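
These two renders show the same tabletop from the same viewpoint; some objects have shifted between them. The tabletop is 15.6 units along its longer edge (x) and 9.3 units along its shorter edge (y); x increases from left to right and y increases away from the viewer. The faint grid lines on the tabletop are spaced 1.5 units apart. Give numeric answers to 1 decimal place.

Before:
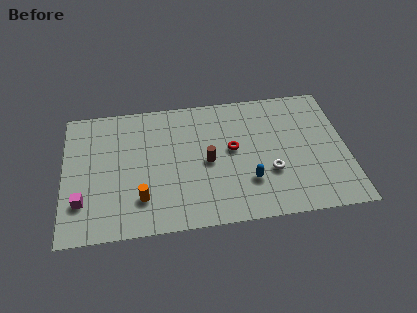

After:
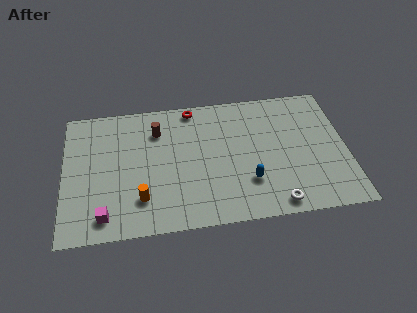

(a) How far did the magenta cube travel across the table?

1.6

The magenta cube was near (1.0, 2.5) before and (2.2, 1.4) after, so it travelled √(1.2² + 1.1²) ≈ 1.6 units.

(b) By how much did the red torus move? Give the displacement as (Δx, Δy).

(-2.1, 3.3)

The red torus started near (9.3, 5.1) and ended near (7.2, 8.4).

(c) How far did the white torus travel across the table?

2.2

From (11.3, 3.2) to (11.5, 1.0), the white torus covered √(0.2² + 2.2²) ≈ 2.2 units.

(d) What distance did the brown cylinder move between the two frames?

3.7

The brown cylinder moved from about (7.9, 4.4) to (5.2, 7.0), a distance of √(2.7² + 2.6²) ≈ 3.7.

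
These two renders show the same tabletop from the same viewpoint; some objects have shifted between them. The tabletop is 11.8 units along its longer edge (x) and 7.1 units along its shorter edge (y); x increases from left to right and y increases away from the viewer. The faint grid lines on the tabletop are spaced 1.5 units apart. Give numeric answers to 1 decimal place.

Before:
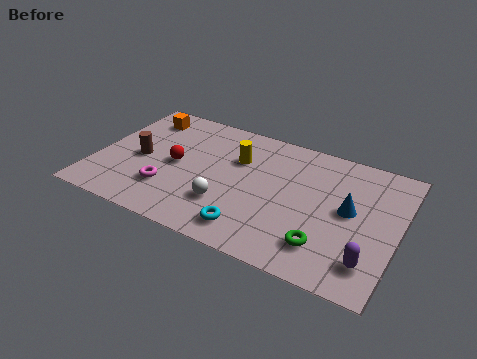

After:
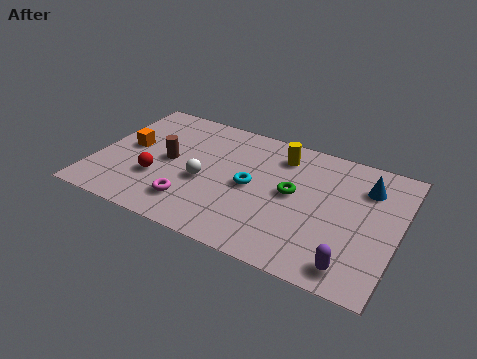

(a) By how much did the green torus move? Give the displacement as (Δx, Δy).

(-1.5, 2.2)

The green torus was at about (9.2, 1.6) and moved to about (7.7, 3.8).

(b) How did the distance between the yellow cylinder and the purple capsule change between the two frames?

-0.7

Before: roughly 6.4 units apart; after: 5.7. That's 0.7 units closer together.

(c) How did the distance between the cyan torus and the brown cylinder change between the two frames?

-1.8

The distance was about 5.1 in the first image and 3.3 in the second, so they moved 1.8 units closer together.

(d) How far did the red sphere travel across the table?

1.3

The red sphere was near (3.1, 3.5) before and (2.5, 2.4) after, so it travelled √(0.6² + 1.1²) ≈ 1.3 units.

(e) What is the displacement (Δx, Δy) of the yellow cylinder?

(1.6, 0.9)

The yellow cylinder was at about (5.4, 4.8) and moved to about (7.0, 5.7).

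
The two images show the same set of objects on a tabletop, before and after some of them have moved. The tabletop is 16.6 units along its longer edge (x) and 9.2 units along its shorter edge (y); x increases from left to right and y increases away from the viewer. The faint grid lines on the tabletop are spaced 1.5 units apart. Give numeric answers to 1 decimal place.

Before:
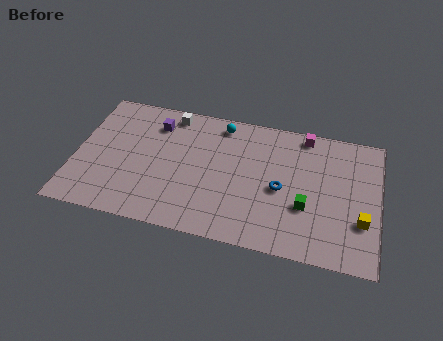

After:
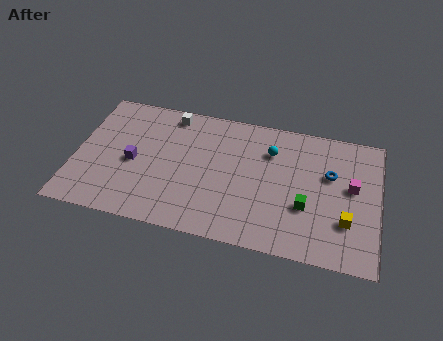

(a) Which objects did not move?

the green cube and the white cube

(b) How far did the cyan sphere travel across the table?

3.1

The cyan sphere moved from about (7.8, 8.0) to (10.6, 6.7), a distance of √(2.8² + 1.3²) ≈ 3.1.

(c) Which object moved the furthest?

the magenta cube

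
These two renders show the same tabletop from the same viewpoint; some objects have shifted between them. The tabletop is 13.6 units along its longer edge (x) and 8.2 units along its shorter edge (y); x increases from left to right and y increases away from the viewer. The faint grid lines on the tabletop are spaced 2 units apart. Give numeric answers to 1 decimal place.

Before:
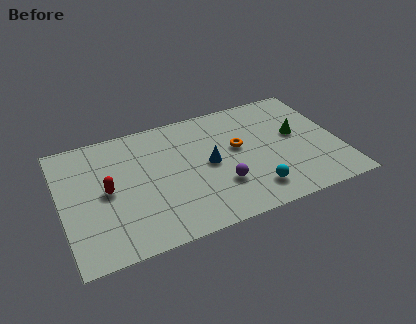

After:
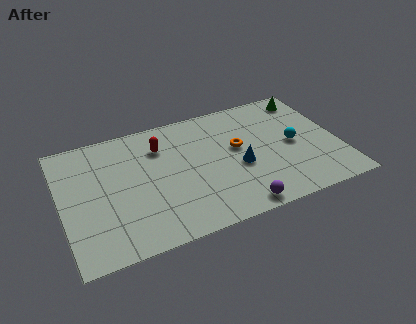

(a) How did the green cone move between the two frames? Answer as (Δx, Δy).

(0.9, 2.4)

The green cone was at about (11.6, 4.6) and moved to about (12.5, 7.0).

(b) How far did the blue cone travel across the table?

1.6

The blue cone was near (7.2, 4.1) before and (8.6, 3.4) after, so it travelled √(1.4² + 0.7²) ≈ 1.6 units.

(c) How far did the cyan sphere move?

3.3

The cyan sphere moved from about (9.1, 1.6) to (11.4, 4.0), a distance of √(2.3² + 2.4²) ≈ 3.3.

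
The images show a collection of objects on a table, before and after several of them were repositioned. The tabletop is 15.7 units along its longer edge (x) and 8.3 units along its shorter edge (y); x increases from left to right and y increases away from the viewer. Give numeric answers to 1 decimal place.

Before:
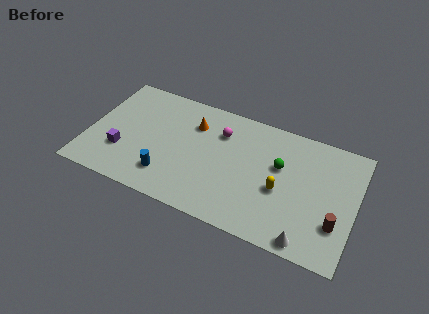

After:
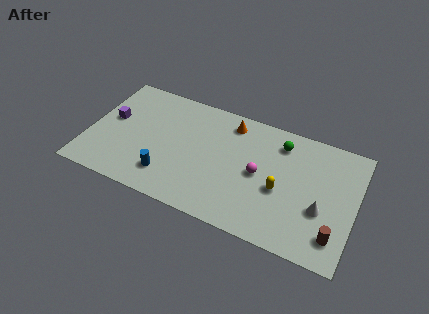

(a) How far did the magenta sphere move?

3.2

The magenta sphere moved from about (7.6, 6.1) to (10.1, 4.1), a distance of √(2.5² + 2.0²) ≈ 3.2.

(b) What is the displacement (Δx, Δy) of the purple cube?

(-0.9, 2.1)

The purple cube started near (2.1, 2.6) and ended near (1.2, 4.7).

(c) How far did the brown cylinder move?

0.8

The brown cylinder was near (14.7, 2.5) before and (14.7, 1.7) after, so it travelled √(0.0² + 0.8²) ≈ 0.8 units.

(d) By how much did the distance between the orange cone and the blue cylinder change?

+1.7

The distance was about 4.3 in the first image and 6.0 in the second, so they moved 1.7 units further apart.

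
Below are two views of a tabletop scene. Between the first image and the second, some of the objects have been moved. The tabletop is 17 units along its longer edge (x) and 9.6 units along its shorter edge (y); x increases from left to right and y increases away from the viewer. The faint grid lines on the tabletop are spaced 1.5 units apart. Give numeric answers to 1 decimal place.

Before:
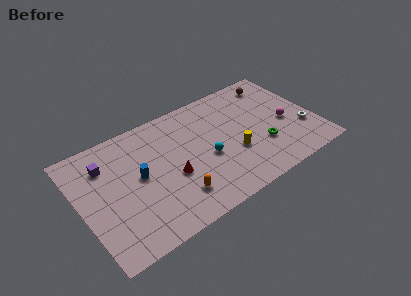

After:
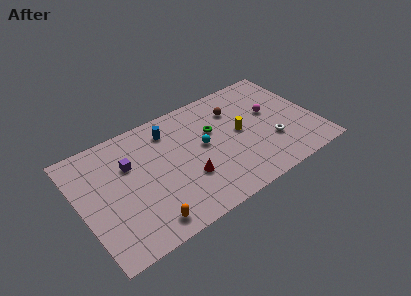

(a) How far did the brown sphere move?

3.4

From (14.8, 8.1) to (11.6, 7.1), the brown sphere covered √(3.2² + 1.0²) ≈ 3.4 units.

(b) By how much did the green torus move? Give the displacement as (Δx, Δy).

(-3.1, 3.0)

The green torus started near (12.9, 3.1) and ended near (9.8, 6.1).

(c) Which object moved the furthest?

the green torus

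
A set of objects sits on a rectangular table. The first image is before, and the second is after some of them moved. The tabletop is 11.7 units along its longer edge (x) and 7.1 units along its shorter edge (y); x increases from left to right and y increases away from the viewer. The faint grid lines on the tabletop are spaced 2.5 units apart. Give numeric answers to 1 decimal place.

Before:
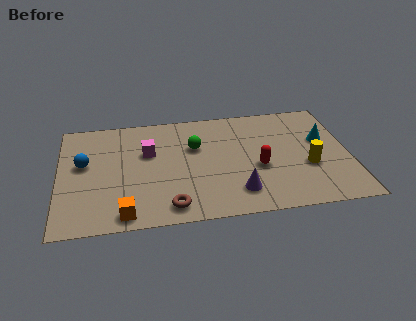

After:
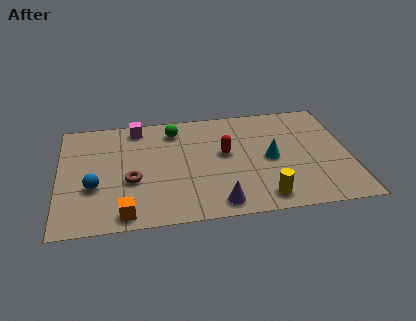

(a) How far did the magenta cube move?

1.7

From (3.6, 4.5) to (3.2, 6.2), the magenta cube covered √(0.4² + 1.7²) ≈ 1.7 units.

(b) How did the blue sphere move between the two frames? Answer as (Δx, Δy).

(0.4, -1.5)

From the two frames, the blue sphere sits at roughly (1.0, 4.1) before and (1.4, 2.6) after.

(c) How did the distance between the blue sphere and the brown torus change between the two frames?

-3.1

The distance was about 4.6 in the first image and 1.5 in the second, so they moved 3.1 units closer together.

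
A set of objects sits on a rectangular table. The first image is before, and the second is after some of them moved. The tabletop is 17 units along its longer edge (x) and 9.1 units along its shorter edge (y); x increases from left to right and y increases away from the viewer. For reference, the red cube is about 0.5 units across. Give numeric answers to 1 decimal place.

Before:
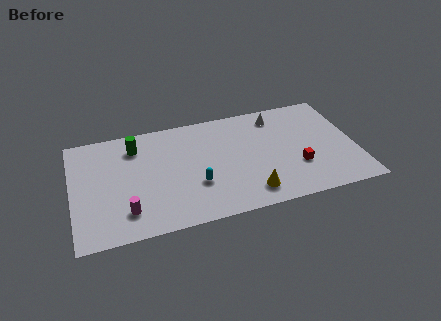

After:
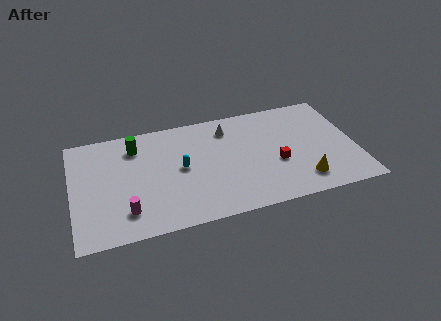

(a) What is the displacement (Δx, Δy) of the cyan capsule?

(-0.8, 1.6)

From the two frames, the cyan capsule sits at roughly (7.3, 3.1) before and (6.5, 4.7) after.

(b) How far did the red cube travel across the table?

1.3

The red cube was near (13.4, 3.0) before and (12.2, 3.6) after, so it travelled √(1.2² + 0.6²) ≈ 1.3 units.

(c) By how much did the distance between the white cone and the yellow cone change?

+0.5

They were about 6.4 units apart before and 6.9 after — 0.5 units further apart.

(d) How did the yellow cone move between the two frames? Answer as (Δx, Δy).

(3.2, 0.2)

The yellow cone was at about (10.4, 1.6) and moved to about (13.6, 1.8).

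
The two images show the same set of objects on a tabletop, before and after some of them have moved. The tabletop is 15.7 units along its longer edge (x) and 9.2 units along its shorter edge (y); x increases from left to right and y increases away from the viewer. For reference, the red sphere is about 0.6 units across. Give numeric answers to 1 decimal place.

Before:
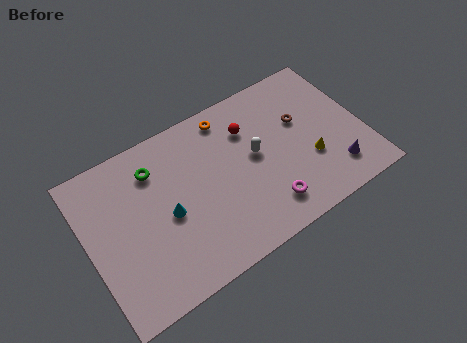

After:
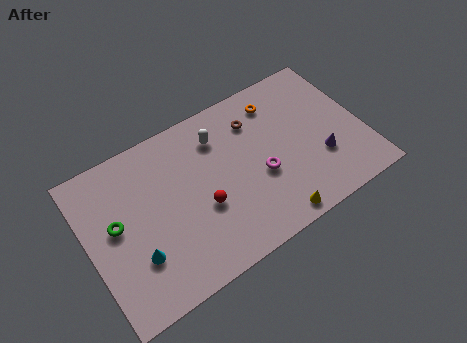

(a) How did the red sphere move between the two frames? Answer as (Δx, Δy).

(-3.2, -3.1)

The red sphere was at about (9.5, 6.7) and moved to about (6.3, 3.6).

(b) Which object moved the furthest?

the red sphere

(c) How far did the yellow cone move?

3.5

The yellow cone moved from about (12.5, 3.2) to (9.9, 0.9), a distance of √(2.6² + 2.3²) ≈ 3.5.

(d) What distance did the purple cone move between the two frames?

1.3

The purple cone was near (13.7, 1.9) before and (13.1, 3.0) after, so it travelled √(0.6² + 1.1²) ≈ 1.3 units.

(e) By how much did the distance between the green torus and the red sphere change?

-0.5

They were about 5.4 units apart before and 4.9 after — 0.5 units closer together.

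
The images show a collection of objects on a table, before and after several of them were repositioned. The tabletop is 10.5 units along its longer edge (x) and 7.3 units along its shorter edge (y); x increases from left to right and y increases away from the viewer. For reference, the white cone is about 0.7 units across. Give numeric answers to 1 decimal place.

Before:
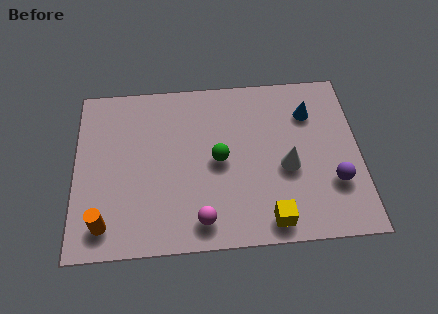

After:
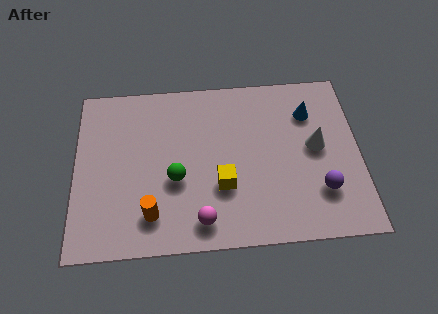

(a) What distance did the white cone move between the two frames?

1.4

The white cone was near (7.8, 3.1) before and (8.9, 3.9) after, so it travelled √(1.1² + 0.8²) ≈ 1.4 units.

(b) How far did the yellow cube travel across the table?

2.3

From (7.1, 0.9) to (5.4, 2.5), the yellow cube covered √(1.7² + 1.6²) ≈ 2.3 units.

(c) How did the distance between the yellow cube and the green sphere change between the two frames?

-1.5

Before: roughly 3.2 units apart; after: 1.7. That's 1.5 units closer together.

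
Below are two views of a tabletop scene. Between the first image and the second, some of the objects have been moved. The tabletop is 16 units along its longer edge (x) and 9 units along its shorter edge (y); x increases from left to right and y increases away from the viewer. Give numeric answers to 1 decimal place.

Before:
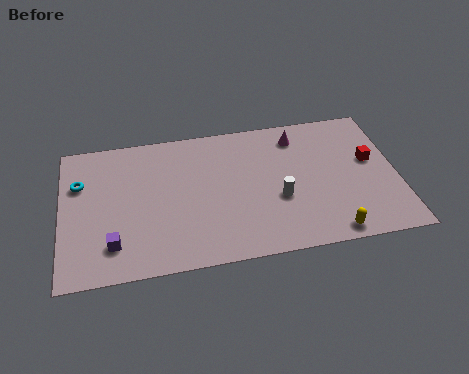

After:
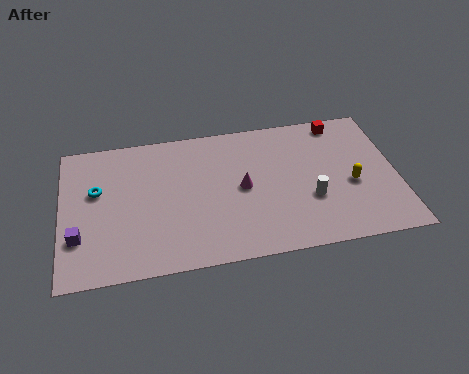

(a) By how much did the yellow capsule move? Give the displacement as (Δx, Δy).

(1.2, 2.9)

From the two frames, the yellow capsule sits at roughly (12.6, 0.9) before and (13.8, 3.8) after.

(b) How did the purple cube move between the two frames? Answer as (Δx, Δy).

(-1.6, 0.7)

From the two frames, the purple cube sits at roughly (2.4, 2.0) before and (0.8, 2.7) after.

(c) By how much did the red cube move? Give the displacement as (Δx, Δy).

(-1.3, 2.8)

The red cube was at about (14.8, 5.2) and moved to about (13.5, 8.0).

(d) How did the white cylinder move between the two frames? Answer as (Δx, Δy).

(1.5, -0.3)

The white cylinder was at about (10.3, 3.5) and moved to about (11.8, 3.2).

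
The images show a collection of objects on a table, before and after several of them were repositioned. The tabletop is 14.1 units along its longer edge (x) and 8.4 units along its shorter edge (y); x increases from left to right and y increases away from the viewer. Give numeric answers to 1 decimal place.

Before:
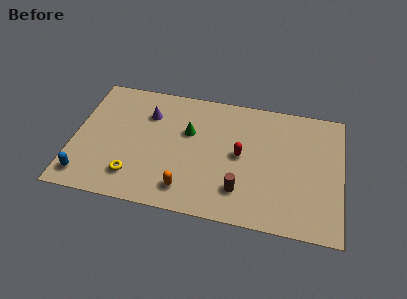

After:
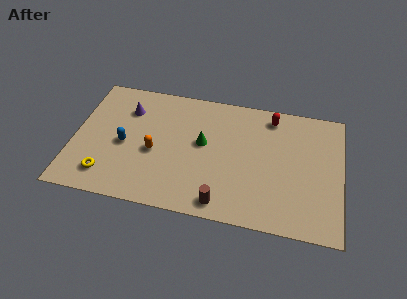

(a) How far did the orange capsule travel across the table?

2.8

From (6.1, 1.5) to (4.3, 3.6), the orange capsule covered √(1.8² + 2.1²) ≈ 2.8 units.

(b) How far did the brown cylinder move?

1.3

From (8.9, 2.0) to (8.0, 1.0), the brown cylinder covered √(0.9² + 1.0²) ≈ 1.3 units.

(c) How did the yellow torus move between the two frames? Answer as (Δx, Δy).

(-1.4, -0.2)

The yellow torus was at about (3.3, 1.8) and moved to about (1.9, 1.6).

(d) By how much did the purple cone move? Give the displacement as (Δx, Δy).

(-1.1, 0.1)

From the two frames, the purple cone sits at roughly (3.8, 6.1) before and (2.7, 6.2) after.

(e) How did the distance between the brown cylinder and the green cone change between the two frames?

-0.5

They were about 4.4 units apart before and 3.9 after — 0.5 units closer together.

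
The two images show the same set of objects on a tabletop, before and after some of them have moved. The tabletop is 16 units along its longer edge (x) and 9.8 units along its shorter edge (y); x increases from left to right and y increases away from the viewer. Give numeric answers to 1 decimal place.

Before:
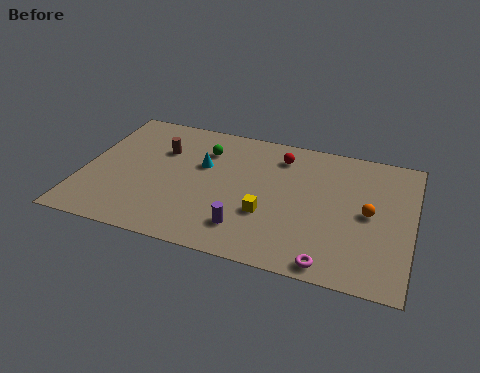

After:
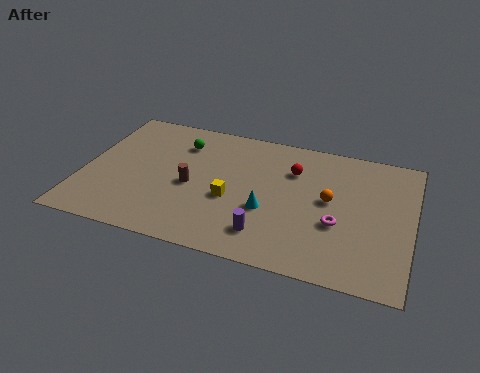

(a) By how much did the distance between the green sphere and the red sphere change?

+1.9

The distance was about 3.7 in the first image and 5.6 in the second, so they moved 1.9 units further apart.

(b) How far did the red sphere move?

1.1

The red sphere moved from about (9.4, 7.9) to (10.1, 7.0), a distance of √(0.7² + 0.9²) ≈ 1.1.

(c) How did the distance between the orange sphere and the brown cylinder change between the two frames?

-3.7

They were about 10.5 units apart before and 6.8 after — 3.7 units closer together.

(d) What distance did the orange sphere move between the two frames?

1.9

The orange sphere was near (13.9, 4.9) before and (12.0, 5.3) after, so it travelled √(1.9² + 0.4²) ≈ 1.9 units.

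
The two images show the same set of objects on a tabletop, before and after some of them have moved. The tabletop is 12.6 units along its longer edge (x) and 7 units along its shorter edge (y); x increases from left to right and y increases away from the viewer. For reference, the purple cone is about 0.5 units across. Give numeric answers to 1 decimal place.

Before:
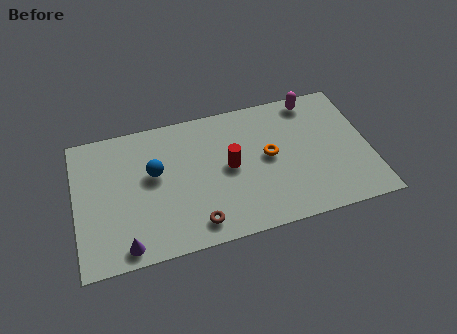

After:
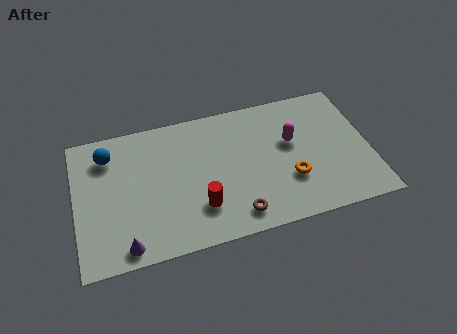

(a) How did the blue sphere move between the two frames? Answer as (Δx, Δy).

(-1.9, 1.4)

From the two frames, the blue sphere sits at roughly (3.4, 4.1) before and (1.5, 5.5) after.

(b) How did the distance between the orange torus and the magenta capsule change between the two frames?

-1.4

The distance was about 3.3 in the first image and 1.9 in the second, so they moved 1.4 units closer together.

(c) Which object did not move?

the purple cone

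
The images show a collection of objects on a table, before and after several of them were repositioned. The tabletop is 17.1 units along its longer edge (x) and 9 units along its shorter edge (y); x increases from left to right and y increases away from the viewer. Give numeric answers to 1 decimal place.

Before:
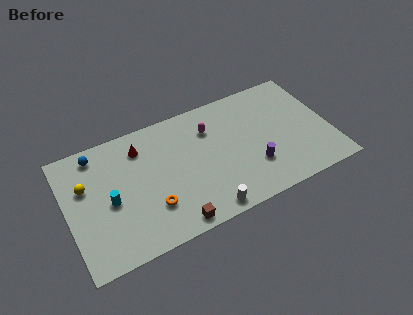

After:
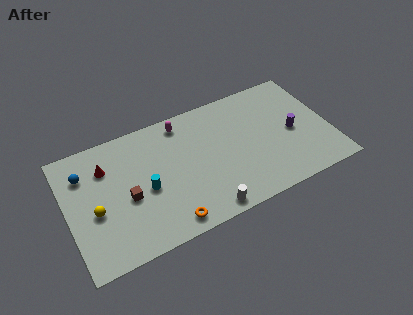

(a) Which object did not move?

the white cylinder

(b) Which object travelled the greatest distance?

the brown cube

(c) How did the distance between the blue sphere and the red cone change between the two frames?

-1.5

They were about 2.9 units apart before and 1.4 after — 1.5 units closer together.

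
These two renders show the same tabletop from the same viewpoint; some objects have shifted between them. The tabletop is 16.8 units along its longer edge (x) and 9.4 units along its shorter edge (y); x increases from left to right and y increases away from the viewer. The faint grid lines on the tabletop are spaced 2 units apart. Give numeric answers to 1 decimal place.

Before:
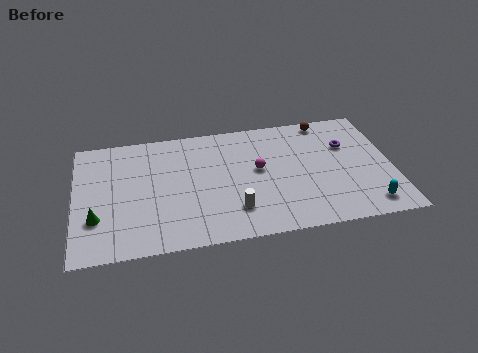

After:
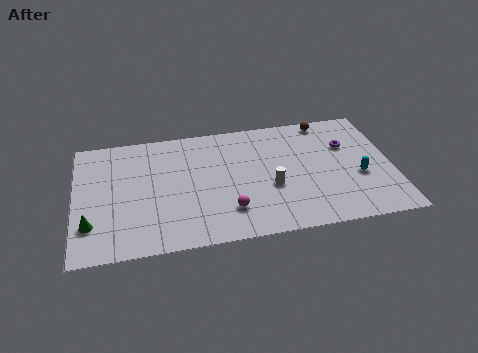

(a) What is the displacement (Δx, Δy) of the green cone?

(-0.3, -0.4)

The green cone started near (1.1, 2.9) and ended near (0.8, 2.5).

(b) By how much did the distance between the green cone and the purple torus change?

+0.4

The distance was about 13.8 in the first image and 14.2 in the second, so they moved 0.4 units further apart.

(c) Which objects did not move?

the brown sphere and the purple torus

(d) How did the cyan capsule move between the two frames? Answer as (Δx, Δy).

(-0.3, 2.3)

From the two frames, the cyan capsule sits at roughly (15.3, 1.4) before and (15.0, 3.7) after.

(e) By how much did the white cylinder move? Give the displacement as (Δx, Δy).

(2.0, 1.4)

The white cylinder was at about (8.3, 2.3) and moved to about (10.3, 3.7).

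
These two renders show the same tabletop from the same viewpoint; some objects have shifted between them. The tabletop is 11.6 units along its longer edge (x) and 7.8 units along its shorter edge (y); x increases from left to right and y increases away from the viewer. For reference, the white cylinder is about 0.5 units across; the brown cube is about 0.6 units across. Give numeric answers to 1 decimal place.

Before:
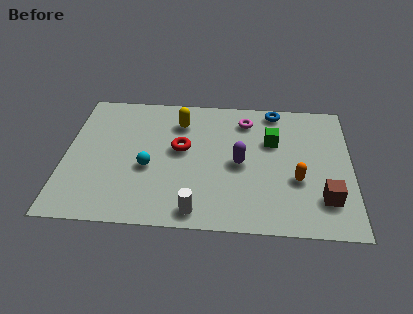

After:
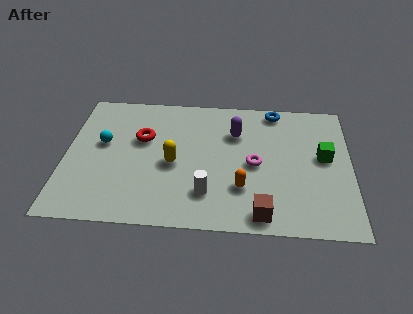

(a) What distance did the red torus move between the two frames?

1.7

From (4.7, 4.4) to (3.1, 4.9), the red torus covered √(1.6² + 0.5²) ≈ 1.7 units.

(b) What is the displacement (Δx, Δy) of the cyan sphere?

(-1.9, 1.3)

The cyan sphere started near (3.4, 3.2) and ended near (1.5, 4.5).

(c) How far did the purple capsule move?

1.8

The purple capsule was near (7.1, 3.7) before and (6.9, 5.5) after, so it travelled √(0.2² + 1.8²) ≈ 1.8 units.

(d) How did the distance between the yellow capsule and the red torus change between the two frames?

+0.3

They were about 1.6 units apart before and 1.9 after — 0.3 units further apart.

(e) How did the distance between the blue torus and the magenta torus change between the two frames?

+2.0

They were about 1.4 units apart before and 3.4 after — 2.0 units further apart.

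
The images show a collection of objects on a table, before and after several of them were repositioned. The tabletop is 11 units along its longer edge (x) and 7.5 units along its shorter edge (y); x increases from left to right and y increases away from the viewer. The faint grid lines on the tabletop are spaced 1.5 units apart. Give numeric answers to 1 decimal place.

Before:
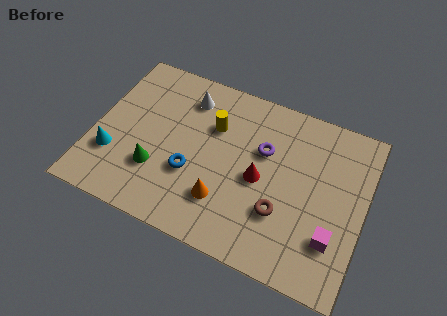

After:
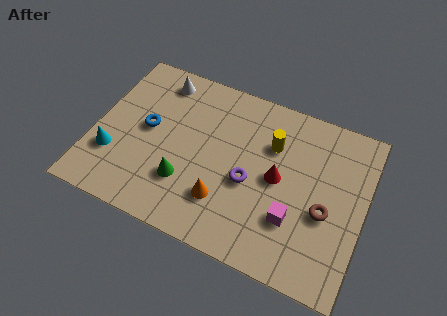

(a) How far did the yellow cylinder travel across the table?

2.4

The yellow cylinder was near (4.7, 5.1) before and (7.1, 5.2) after, so it travelled √(2.4² + 0.1²) ≈ 2.4 units.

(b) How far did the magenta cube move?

1.6

From (9.9, 2.1) to (8.3, 2.3), the magenta cube covered √(1.6² + 0.2²) ≈ 1.6 units.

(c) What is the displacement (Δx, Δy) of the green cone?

(1.2, -0.1)

The green cone was at about (2.7, 2.3) and moved to about (3.9, 2.2).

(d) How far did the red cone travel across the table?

0.8

From (6.8, 3.5) to (7.5, 3.8), the red cone covered √(0.7² + 0.3²) ≈ 0.8 units.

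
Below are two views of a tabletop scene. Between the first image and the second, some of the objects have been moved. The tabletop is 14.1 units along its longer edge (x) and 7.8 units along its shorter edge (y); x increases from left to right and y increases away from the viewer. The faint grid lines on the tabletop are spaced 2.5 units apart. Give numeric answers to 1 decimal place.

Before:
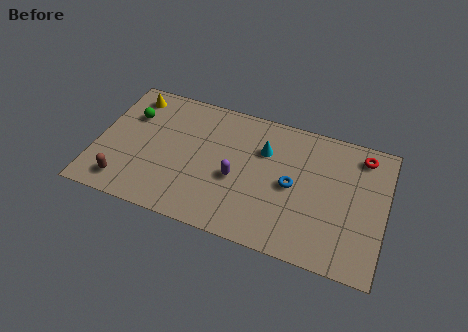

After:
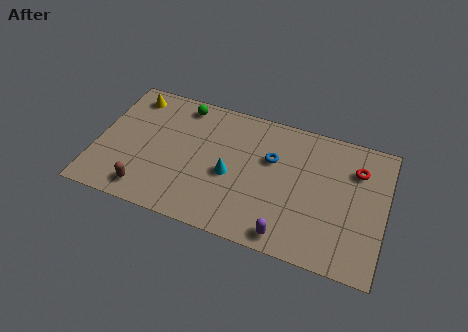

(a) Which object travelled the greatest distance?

the purple capsule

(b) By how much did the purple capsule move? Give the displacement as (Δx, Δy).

(2.7, -2.4)

The purple capsule started near (6.9, 3.3) and ended near (9.6, 0.9).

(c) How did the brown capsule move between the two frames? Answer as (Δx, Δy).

(1.1, -0.1)

From the two frames, the brown capsule sits at roughly (1.6, 1.3) before and (2.7, 1.2) after.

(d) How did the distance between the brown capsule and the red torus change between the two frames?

-1.5

They were about 12.4 units apart before and 10.9 after — 1.5 units closer together.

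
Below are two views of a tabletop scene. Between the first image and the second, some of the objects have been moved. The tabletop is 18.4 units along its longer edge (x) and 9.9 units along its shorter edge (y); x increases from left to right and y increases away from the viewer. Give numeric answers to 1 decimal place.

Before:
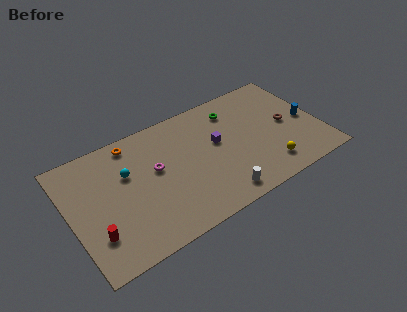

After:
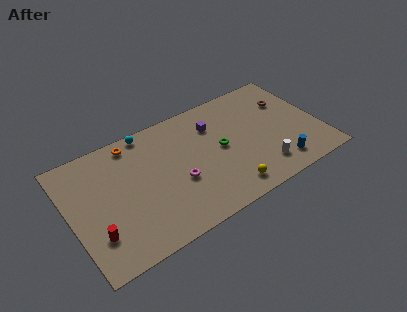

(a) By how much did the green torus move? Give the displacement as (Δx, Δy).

(-1.4, -2.8)

The green torus was at about (12.5, 7.9) and moved to about (11.1, 5.1).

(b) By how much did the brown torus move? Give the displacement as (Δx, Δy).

(0.4, 2.0)

The brown torus was at about (16.1, 4.9) and moved to about (16.5, 6.9).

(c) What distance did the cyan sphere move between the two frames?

3.3

From (4.3, 6.4) to (6.2, 9.1), the cyan sphere covered √(1.9² + 2.7²) ≈ 3.3 units.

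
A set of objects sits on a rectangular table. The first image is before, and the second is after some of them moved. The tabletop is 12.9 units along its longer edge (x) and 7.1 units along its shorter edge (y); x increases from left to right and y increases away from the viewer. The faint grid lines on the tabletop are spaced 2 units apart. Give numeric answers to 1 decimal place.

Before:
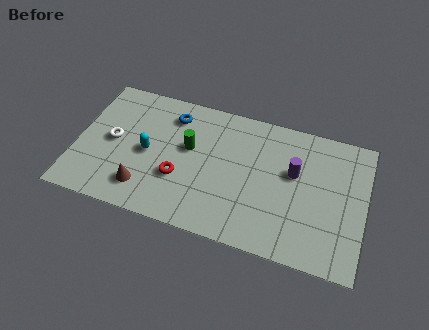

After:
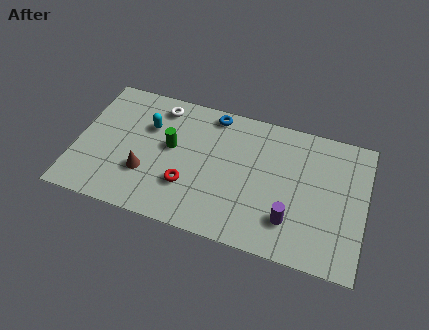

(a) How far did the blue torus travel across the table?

1.9

The blue torus was near (4.1, 5.7) before and (5.9, 6.3) after, so it travelled √(1.8² + 0.6²) ≈ 1.9 units.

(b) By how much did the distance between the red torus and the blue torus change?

+0.9

They were about 3.3 units apart before and 4.2 after — 0.9 units further apart.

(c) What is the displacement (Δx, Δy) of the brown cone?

(0.0, 0.8)

The brown cone was at about (3.2, 1.5) and moved to about (3.2, 2.3).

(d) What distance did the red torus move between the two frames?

0.5

The red torus moved from about (4.7, 2.5) to (5.1, 2.2), a distance of √(0.4² + 0.3²) ≈ 0.5.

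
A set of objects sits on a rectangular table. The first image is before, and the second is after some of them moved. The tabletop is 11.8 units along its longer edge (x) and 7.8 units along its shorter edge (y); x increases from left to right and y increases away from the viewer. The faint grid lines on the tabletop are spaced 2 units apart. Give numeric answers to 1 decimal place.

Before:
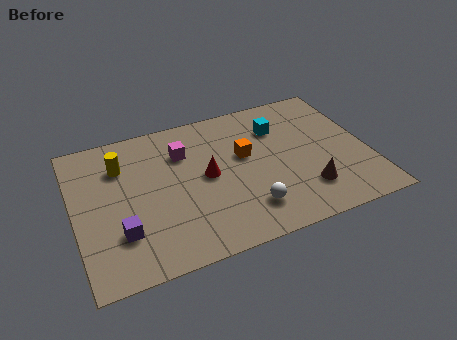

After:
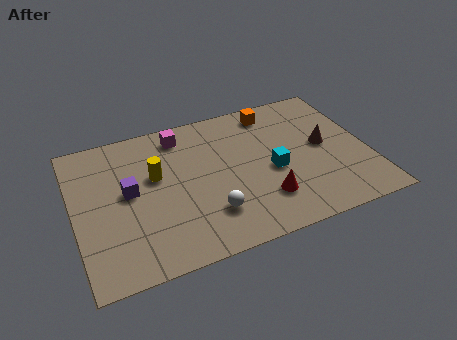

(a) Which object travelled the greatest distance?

the red cone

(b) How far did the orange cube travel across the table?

2.5

The orange cube moved from about (6.9, 4.6) to (8.3, 6.7), a distance of √(1.4² + 2.1²) ≈ 2.5.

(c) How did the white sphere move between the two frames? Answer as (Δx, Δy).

(-1.5, 0.3)

The white sphere was at about (6.7, 1.7) and moved to about (5.2, 2.0).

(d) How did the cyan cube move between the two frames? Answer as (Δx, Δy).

(-0.5, -2.3)

The cyan cube started near (8.4, 5.7) and ended near (7.9, 3.4).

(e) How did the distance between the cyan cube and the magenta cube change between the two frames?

+0.8

Before: roughly 3.9 units apart; after: 4.7. That's 0.8 units further apart.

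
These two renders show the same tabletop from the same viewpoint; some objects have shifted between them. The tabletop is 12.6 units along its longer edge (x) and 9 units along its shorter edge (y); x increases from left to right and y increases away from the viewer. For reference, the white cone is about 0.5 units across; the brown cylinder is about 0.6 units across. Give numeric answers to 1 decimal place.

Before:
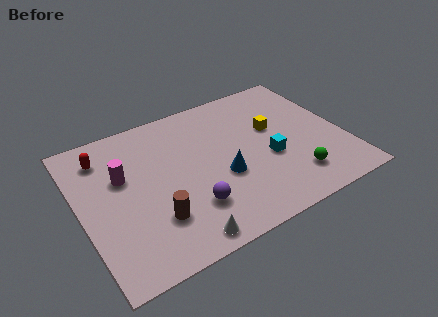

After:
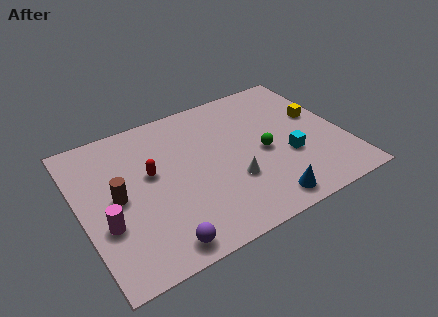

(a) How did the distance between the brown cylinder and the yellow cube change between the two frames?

+3.1

Before: roughly 6.8 units apart; after: 9.9. That's 3.1 units further apart.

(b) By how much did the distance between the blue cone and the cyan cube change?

+0.4

Before: roughly 2.3 units apart; after: 2.7. That's 0.4 units further apart.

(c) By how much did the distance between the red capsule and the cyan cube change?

-1.6

They were about 8.3 units apart before and 6.7 after — 1.6 units closer together.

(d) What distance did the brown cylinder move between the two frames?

2.5

From (3.2, 2.5) to (1.7, 4.5), the brown cylinder covered √(1.5² + 2.0²) ≈ 2.5 units.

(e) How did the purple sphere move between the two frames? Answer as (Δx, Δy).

(-1.7, -1.4)

From the two frames, the purple sphere sits at roughly (4.9, 2.4) before and (3.2, 1.0) after.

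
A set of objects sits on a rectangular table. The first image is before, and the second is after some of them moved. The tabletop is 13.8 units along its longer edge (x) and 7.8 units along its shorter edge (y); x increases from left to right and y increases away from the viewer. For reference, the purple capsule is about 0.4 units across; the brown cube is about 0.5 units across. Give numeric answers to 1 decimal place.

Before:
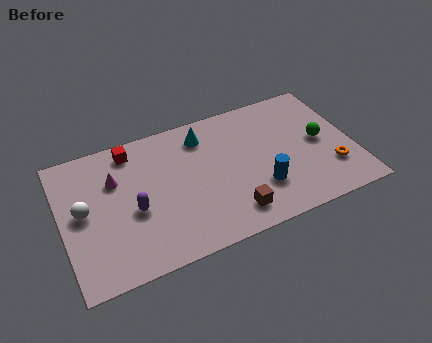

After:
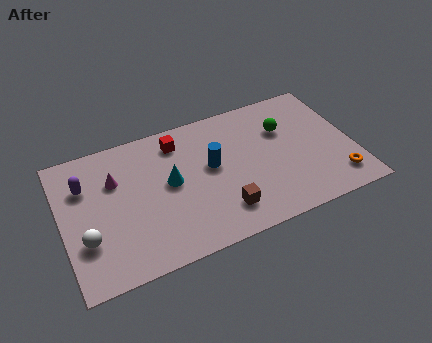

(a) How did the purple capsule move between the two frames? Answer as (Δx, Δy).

(-2.1, 2.2)

From the two frames, the purple capsule sits at roughly (3.3, 3.3) before and (1.2, 5.5) after.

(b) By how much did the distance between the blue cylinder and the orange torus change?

+3.0

Before: roughly 3.4 units apart; after: 6.4. That's 3.0 units further apart.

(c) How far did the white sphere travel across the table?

1.6

The white sphere moved from about (1.0, 4.1) to (1.0, 2.5), a distance of √(0.0² + 1.6²) ≈ 1.6.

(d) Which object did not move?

the magenta cone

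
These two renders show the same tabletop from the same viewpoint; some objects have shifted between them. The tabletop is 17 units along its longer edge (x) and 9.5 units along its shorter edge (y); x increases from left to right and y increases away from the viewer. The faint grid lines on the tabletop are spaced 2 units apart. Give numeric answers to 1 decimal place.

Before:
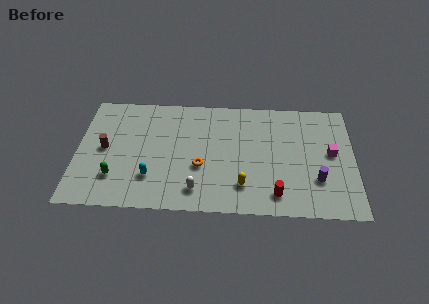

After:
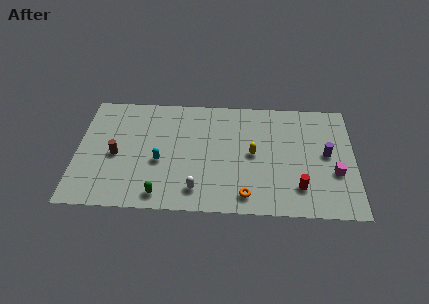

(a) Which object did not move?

the white capsule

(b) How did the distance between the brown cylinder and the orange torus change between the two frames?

+2.5

Before: roughly 6.0 units apart; after: 8.5. That's 2.5 units further apart.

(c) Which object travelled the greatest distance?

the orange torus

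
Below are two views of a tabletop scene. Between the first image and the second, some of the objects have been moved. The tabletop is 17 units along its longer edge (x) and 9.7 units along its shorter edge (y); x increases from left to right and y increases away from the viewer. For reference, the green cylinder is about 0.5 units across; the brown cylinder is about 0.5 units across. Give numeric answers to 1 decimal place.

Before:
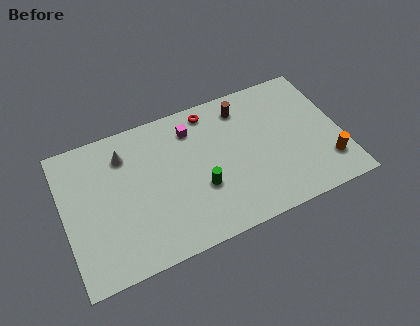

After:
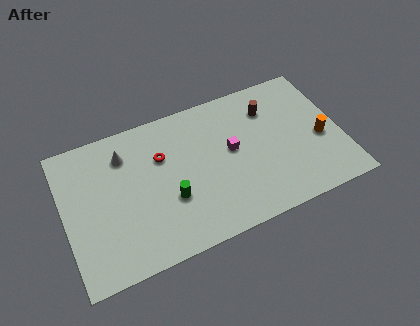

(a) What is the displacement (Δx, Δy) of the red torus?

(-3.2, -2.0)

The red torus started near (9.3, 8.5) and ended near (6.1, 6.5).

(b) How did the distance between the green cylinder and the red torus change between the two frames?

-2.1

Before: roughly 5.1 units apart; after: 3.0. That's 2.1 units closer together.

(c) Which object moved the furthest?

the red torus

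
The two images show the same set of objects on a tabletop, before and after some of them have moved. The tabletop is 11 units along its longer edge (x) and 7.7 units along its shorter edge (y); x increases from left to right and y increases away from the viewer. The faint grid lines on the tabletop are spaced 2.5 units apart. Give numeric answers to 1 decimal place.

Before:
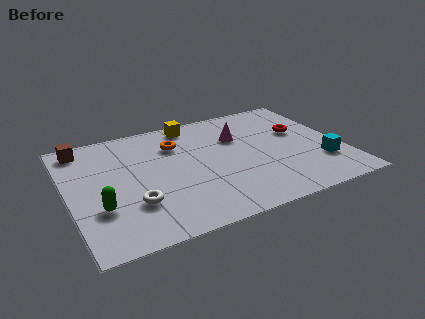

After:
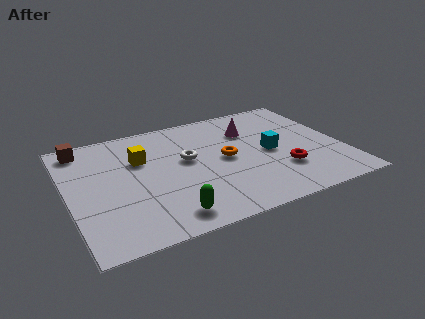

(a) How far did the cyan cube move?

2.4

From (10.0, 2.2) to (8.1, 3.7), the cyan cube covered √(1.9² + 1.5²) ≈ 2.4 units.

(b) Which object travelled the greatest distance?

the white torus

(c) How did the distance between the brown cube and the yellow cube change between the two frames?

-1.8

Before: roughly 4.5 units apart; after: 2.7. That's 1.8 units closer together.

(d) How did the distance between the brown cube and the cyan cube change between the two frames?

-2.3

They were about 10.2 units apart before and 7.9 after — 2.3 units closer together.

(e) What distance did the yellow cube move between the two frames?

2.9

The yellow cube moved from about (5.3, 6.8) to (3.0, 5.1), a distance of √(2.3² + 1.7²) ≈ 2.9.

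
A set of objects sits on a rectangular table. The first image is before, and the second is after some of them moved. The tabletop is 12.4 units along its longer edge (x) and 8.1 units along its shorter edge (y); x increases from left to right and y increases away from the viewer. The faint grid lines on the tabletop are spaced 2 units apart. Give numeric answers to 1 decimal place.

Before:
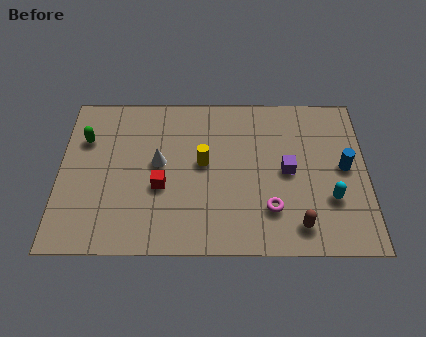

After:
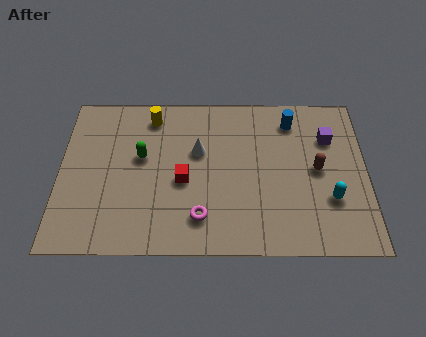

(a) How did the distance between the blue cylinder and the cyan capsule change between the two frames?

+2.6

Before: roughly 1.7 units apart; after: 4.3. That's 2.6 units further apart.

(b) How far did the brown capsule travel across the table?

2.9

From (9.6, 1.3) to (10.4, 4.1), the brown capsule covered √(0.8² + 2.8²) ≈ 2.9 units.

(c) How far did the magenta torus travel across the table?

2.8

The magenta torus was near (8.5, 2.1) before and (5.7, 1.7) after, so it travelled √(2.8² + 0.4²) ≈ 2.8 units.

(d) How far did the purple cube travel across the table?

2.4

From (9.2, 4.0) to (10.9, 5.7), the purple cube covered √(1.7² + 1.7²) ≈ 2.4 units.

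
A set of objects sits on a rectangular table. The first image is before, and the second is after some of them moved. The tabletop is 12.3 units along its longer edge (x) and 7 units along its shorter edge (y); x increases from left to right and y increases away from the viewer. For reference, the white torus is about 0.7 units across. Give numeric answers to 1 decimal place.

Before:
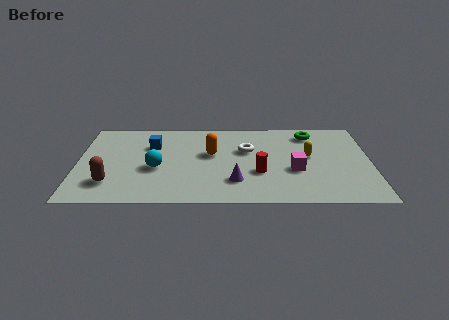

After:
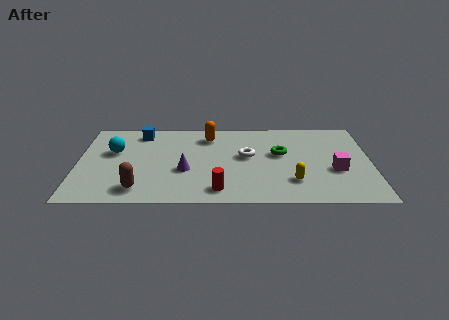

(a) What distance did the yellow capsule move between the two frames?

2.2

The yellow capsule moved from about (9.7, 3.9) to (9.0, 1.8), a distance of √(0.7² + 2.1²) ≈ 2.2.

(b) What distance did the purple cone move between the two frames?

2.3

The purple cone moved from about (6.6, 1.8) to (4.5, 2.7), a distance of √(2.1² + 0.9²) ≈ 2.3.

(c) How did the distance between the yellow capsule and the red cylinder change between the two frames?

+0.7

They were about 2.5 units apart before and 3.2 after — 0.7 units further apart.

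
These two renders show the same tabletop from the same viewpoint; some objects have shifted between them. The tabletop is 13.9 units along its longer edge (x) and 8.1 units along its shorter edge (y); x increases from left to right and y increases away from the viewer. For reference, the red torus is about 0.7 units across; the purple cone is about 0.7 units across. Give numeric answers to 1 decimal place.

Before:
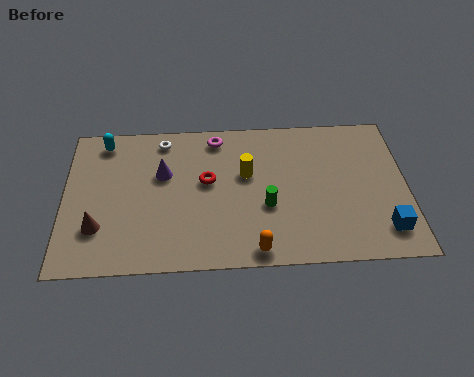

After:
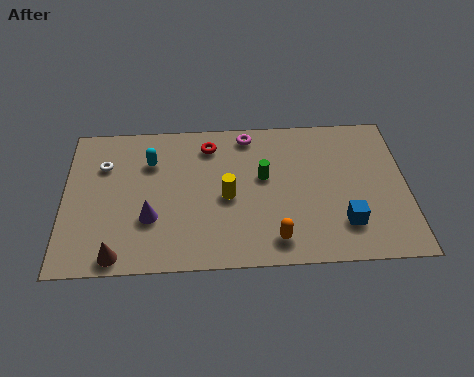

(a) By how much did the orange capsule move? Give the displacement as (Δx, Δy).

(0.8, 0.5)

The orange capsule started near (7.7, 0.8) and ended near (8.5, 1.3).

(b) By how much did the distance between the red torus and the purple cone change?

+2.7

Before: roughly 1.9 units apart; after: 4.6. That's 2.7 units further apart.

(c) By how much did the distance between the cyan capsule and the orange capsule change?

-2.0

Before: roughly 8.7 units apart; after: 6.7. That's 2.0 units closer together.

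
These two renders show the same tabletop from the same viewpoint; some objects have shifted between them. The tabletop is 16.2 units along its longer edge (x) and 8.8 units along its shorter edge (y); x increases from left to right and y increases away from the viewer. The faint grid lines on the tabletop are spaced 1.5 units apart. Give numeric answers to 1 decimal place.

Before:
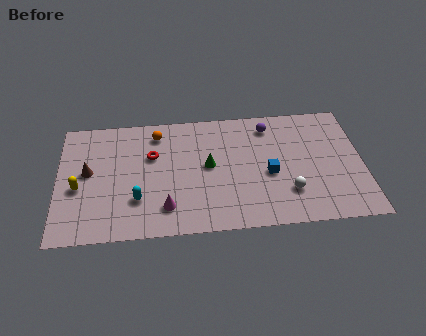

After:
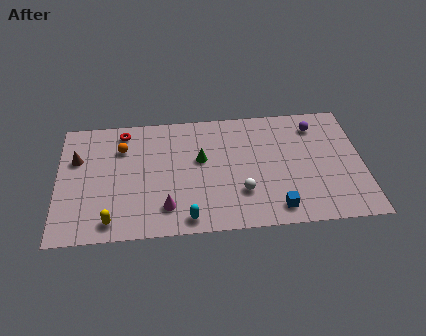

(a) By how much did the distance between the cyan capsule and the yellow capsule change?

+0.7

Before: roughly 3.3 units apart; after: 4.0. That's 0.7 units further apart.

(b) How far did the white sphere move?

2.5

The white sphere moved from about (12.2, 2.4) to (9.7, 2.6), a distance of √(2.5² + 0.2²) ≈ 2.5.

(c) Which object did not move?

the magenta cone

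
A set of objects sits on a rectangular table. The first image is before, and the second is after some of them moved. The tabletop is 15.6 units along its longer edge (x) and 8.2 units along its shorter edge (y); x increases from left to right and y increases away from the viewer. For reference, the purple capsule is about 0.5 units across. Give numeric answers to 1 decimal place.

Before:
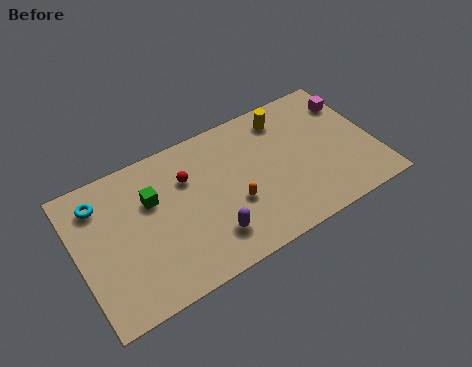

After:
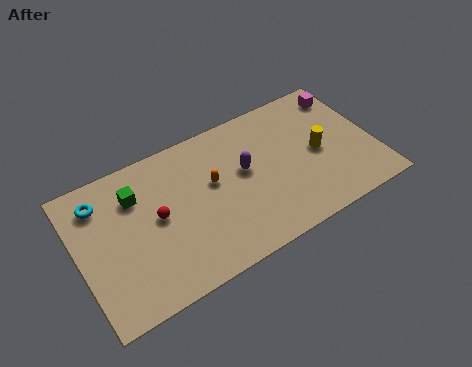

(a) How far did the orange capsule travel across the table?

1.9

The orange capsule was near (8.0, 3.1) before and (7.1, 4.8) after, so it travelled √(0.9² + 1.7²) ≈ 1.9 units.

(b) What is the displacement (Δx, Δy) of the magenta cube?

(-0.2, 0.6)

From the two frames, the magenta cube sits at roughly (14.8, 6.2) before and (14.6, 6.8) after.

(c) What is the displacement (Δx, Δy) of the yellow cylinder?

(1.4, -2.8)

From the two frames, the yellow cylinder sits at roughly (11.3, 6.8) before and (12.7, 4.0) after.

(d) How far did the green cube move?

1.0

From (4.0, 5.4) to (3.2, 6.0), the green cube covered √(0.8² + 0.6²) ≈ 1.0 units.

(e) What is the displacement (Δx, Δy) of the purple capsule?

(2.2, 2.8)

The purple capsule was at about (6.6, 1.9) and moved to about (8.8, 4.7).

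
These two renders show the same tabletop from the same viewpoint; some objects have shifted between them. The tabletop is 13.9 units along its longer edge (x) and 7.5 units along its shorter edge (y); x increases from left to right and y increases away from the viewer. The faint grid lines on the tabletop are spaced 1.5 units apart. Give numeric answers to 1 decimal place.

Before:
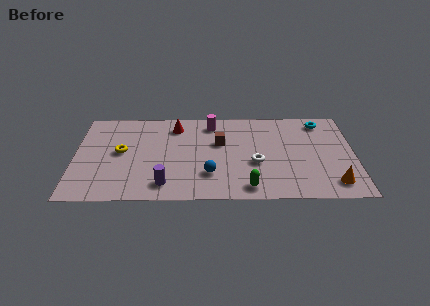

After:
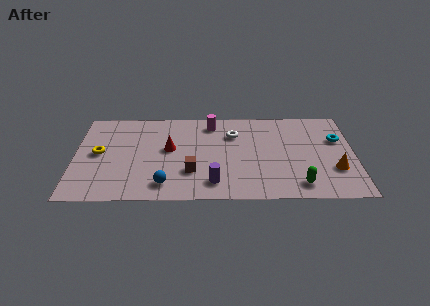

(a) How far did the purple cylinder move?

2.4

The purple cylinder was near (4.5, 1.3) before and (6.9, 1.4) after, so it travelled √(2.4² + 0.1²) ≈ 2.4 units.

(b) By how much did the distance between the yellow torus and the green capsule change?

+3.3

Before: roughly 7.0 units apart; after: 10.3. That's 3.3 units further apart.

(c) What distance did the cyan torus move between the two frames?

1.7

From (12.3, 6.4) to (13.1, 4.9), the cyan torus covered √(0.8² + 1.5²) ≈ 1.7 units.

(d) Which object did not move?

the magenta cylinder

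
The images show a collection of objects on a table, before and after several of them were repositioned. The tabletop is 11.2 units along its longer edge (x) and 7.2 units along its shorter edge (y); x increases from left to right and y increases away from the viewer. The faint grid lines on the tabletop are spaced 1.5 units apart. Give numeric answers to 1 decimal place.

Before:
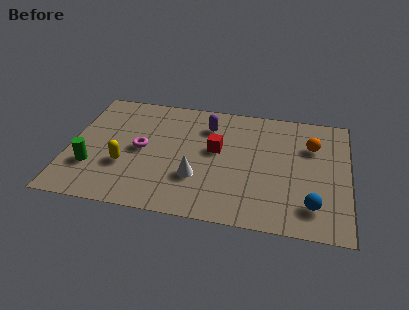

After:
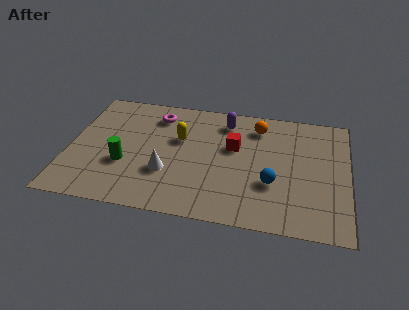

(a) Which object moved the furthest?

the yellow capsule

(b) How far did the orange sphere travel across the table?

2.3

The orange sphere was near (9.7, 5.0) before and (7.5, 5.8) after, so it travelled √(2.2² + 0.8²) ≈ 2.3 units.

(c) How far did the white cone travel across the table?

1.2

The white cone was near (5.2, 2.3) before and (4.0, 2.4) after, so it travelled √(1.2² + 0.1²) ≈ 1.2 units.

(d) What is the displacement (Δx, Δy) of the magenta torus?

(0.5, 2.2)

The magenta torus was at about (2.9, 3.6) and moved to about (3.4, 5.8).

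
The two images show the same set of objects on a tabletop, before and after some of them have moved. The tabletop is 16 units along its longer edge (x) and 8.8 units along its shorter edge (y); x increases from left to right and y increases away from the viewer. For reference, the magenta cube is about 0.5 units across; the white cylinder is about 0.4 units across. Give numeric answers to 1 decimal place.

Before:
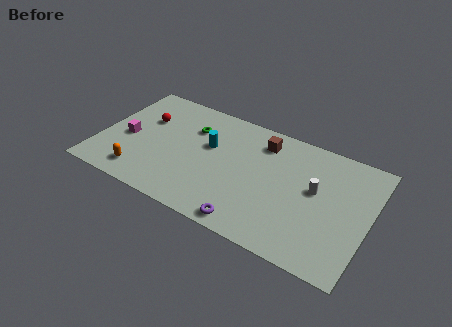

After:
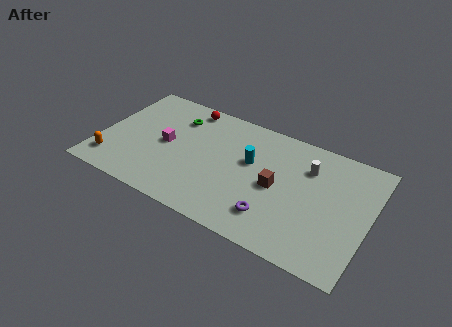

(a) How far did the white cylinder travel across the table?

1.5

From (12.8, 5.0) to (12.2, 6.4), the white cylinder covered √(0.6² + 1.4²) ≈ 1.5 units.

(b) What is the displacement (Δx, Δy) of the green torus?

(-1.0, 0.4)

The green torus started near (5.2, 6.3) and ended near (4.2, 6.7).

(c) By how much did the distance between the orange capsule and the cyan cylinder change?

+3.4

The distance was about 5.3 in the first image and 8.7 in the second, so they moved 3.4 units further apart.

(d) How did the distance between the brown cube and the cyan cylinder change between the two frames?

-1.4

The distance was about 3.4 in the first image and 2.0 in the second, so they moved 1.4 units closer together.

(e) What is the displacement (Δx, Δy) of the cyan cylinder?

(2.5, -0.1)

The cyan cylinder started near (6.4, 5.4) and ended near (8.9, 5.3).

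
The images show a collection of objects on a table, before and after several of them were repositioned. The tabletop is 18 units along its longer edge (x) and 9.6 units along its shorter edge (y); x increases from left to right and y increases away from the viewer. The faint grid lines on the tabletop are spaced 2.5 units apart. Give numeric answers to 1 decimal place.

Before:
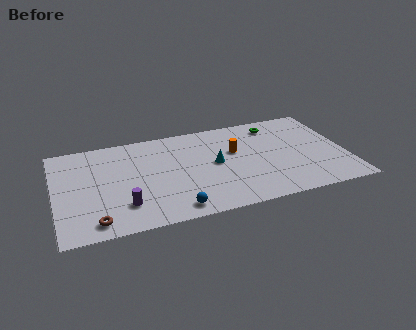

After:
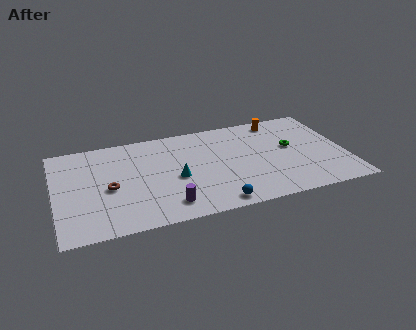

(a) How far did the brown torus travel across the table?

3.2

From (2.3, 1.3) to (3.3, 4.3), the brown torus covered √(1.0² + 3.0²) ≈ 3.2 units.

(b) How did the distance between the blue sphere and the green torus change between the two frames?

-2.9

Before: roughly 9.6 units apart; after: 6.7. That's 2.9 units closer together.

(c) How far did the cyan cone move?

2.6

The cyan cone moved from about (9.9, 5.0) to (7.4, 4.2), a distance of √(2.5² + 0.8²) ≈ 2.6.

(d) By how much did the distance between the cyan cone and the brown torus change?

-4.4

The distance was about 8.5 in the first image and 4.1 in the second, so they moved 4.4 units closer together.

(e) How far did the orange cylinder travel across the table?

3.9

From (11.2, 5.9) to (14.2, 8.4), the orange cylinder covered √(3.0² + 2.5²) ≈ 3.9 units.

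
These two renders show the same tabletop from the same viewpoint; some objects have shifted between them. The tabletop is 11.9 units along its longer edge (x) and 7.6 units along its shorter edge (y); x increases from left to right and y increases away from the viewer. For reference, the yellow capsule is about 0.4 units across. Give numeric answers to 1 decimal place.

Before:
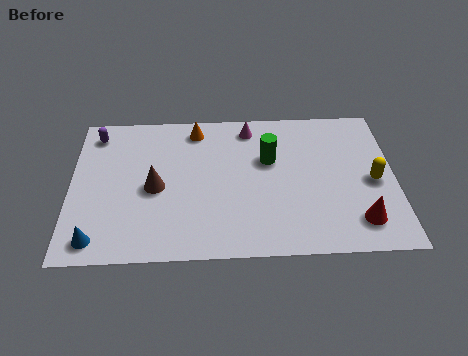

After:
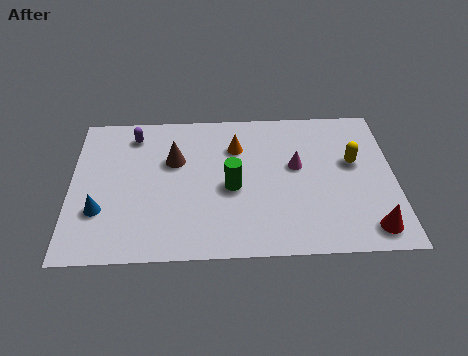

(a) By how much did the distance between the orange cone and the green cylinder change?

-1.1

They were about 3.2 units apart before and 2.1 after — 1.1 units closer together.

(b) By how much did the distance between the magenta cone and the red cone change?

-2.1

They were about 6.3 units apart before and 4.2 after — 2.1 units closer together.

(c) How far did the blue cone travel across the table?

1.4

From (1.0, 1.0) to (1.1, 2.4), the blue cone covered √(0.1² + 1.4²) ≈ 1.4 units.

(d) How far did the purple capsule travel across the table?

1.4

The purple capsule was near (0.9, 6.4) before and (2.3, 6.3) after, so it travelled √(1.4² + 0.1²) ≈ 1.4 units.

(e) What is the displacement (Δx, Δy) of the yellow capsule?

(-0.7, 1.0)

From the two frames, the yellow capsule sits at roughly (11.1, 3.5) before and (10.4, 4.5) after.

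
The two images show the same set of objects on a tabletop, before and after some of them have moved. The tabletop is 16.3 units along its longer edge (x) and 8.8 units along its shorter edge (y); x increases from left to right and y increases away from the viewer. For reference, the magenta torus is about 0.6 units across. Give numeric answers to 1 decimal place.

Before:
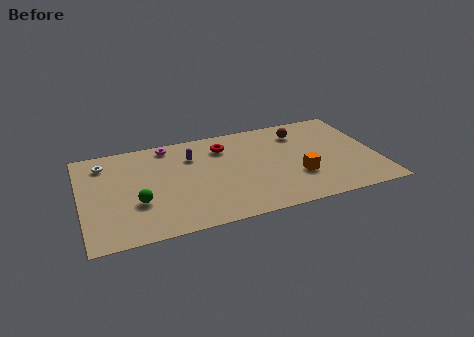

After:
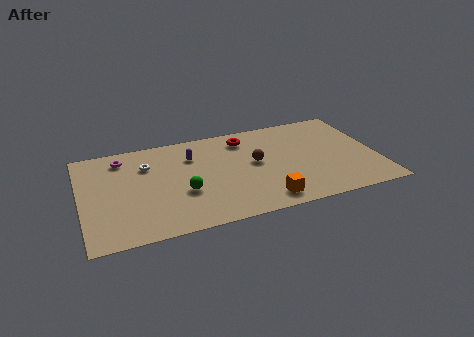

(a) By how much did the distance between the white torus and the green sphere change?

-0.8

Before: roughly 4.3 units apart; after: 3.5. That's 0.8 units closer together.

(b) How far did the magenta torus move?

2.6

The magenta torus moved from about (5.0, 7.8) to (2.4, 7.3), a distance of √(2.6² + 0.5²) ≈ 2.6.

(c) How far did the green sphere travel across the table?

2.5

From (3.0, 3.1) to (5.5, 3.3), the green sphere covered √(2.5² + 0.2²) ≈ 2.5 units.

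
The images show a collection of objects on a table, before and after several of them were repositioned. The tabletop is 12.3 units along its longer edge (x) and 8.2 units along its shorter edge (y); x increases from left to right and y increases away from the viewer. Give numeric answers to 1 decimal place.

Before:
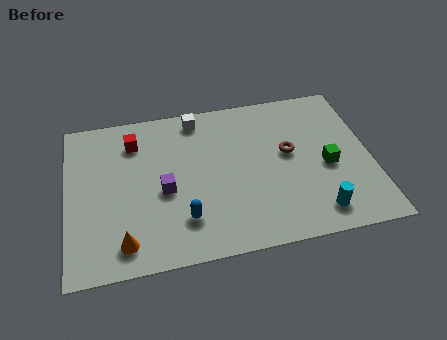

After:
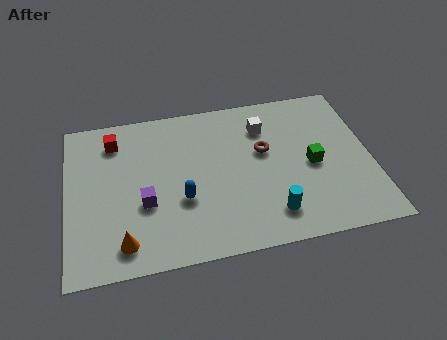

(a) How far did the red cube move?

0.8

The red cube moved from about (2.8, 6.4) to (2.0, 6.6), a distance of √(0.8² + 0.2²) ≈ 0.8.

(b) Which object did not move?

the orange cone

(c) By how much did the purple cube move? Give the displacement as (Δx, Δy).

(-0.8, -0.5)

From the two frames, the purple cube sits at roughly (3.9, 3.6) before and (3.1, 3.1) after.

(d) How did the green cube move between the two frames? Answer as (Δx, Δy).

(-0.6, 0.2)

From the two frames, the green cube sits at roughly (10.5, 3.6) before and (9.9, 3.8) after.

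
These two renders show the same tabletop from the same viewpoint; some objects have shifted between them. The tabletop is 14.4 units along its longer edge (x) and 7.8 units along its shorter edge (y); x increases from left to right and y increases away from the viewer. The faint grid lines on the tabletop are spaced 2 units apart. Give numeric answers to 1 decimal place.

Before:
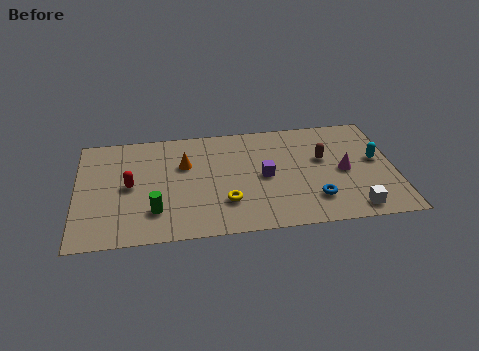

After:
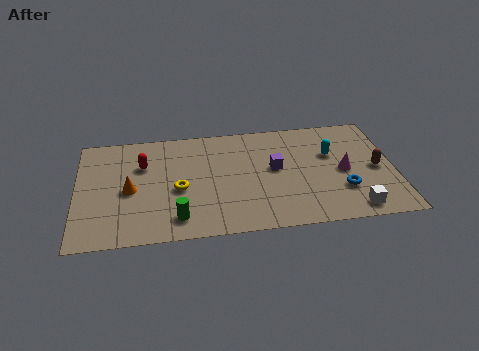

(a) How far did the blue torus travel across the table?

1.4

The blue torus was near (10.7, 1.9) before and (12.0, 2.4) after, so it travelled √(1.3² + 0.5²) ≈ 1.4 units.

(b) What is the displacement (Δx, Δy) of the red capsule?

(0.6, 1.4)

The red capsule started near (2.4, 3.9) and ended near (3.0, 5.3).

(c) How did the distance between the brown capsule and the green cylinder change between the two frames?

+1.2

The distance was about 8.2 in the first image and 9.4 in the second, so they moved 1.2 units further apart.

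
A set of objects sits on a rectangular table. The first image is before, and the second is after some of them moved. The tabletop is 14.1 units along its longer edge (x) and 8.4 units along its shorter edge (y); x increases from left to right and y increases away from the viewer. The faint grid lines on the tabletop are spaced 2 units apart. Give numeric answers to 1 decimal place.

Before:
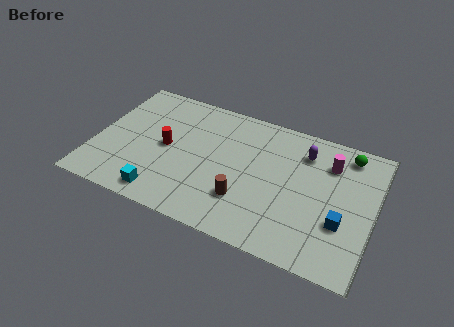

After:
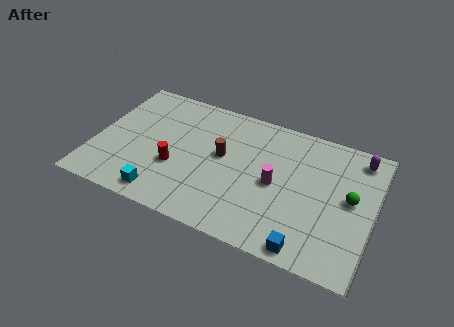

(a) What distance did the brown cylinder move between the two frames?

2.7

The brown cylinder moved from about (7.8, 2.4) to (6.4, 4.7), a distance of √(1.4² + 2.3²) ≈ 2.7.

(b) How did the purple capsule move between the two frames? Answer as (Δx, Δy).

(2.7, 0.7)

From the two frames, the purple capsule sits at roughly (10.4, 6.5) before and (13.1, 7.2) after.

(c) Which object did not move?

the cyan cube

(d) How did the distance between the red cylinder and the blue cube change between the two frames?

-1.8

The distance was about 9.1 in the first image and 7.3 in the second, so they moved 1.8 units closer together.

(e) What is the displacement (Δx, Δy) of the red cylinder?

(0.6, -1.1)

The red cylinder started near (3.6, 4.2) and ended near (4.2, 3.1).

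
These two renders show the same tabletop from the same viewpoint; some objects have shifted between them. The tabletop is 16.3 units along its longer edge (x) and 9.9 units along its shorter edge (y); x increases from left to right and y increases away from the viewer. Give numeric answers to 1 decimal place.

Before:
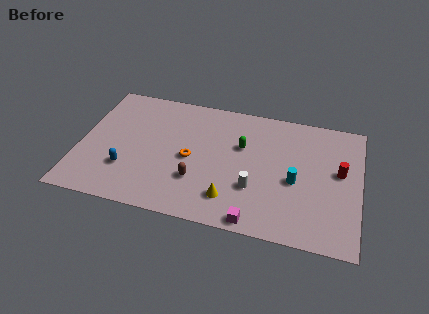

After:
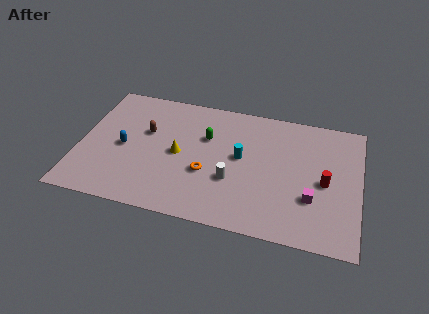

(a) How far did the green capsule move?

2.1

From (9.4, 6.3) to (7.3, 6.5), the green capsule covered √(2.1² + 0.2²) ≈ 2.1 units.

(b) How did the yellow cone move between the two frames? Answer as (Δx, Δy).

(-3.2, 2.7)

The yellow cone was at about (9.0, 2.1) and moved to about (5.8, 4.8).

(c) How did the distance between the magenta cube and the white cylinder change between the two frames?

+2.2

Before: roughly 2.4 units apart; after: 4.6. That's 2.2 units further apart.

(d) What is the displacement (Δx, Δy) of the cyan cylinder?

(-3.2, 1.1)

The cyan cylinder was at about (12.6, 4.3) and moved to about (9.4, 5.4).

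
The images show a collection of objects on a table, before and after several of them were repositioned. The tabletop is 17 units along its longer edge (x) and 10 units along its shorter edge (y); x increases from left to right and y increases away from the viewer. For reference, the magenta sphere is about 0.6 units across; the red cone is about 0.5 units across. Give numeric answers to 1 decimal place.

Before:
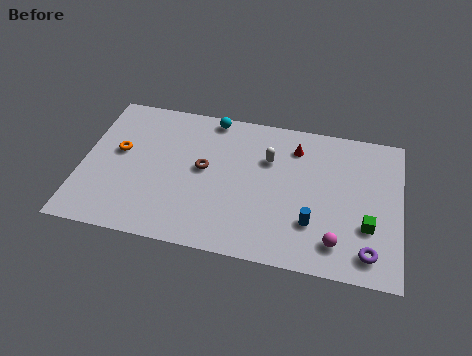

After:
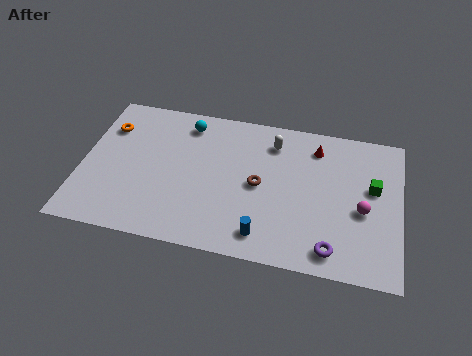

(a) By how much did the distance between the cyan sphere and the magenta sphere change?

+0.4

They were about 10.0 units apart before and 10.4 after — 0.4 units further apart.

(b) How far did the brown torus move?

3.0

The brown torus was near (6.5, 5.4) before and (9.5, 4.9) after, so it travelled √(3.0² + 0.5²) ≈ 3.0 units.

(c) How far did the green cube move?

2.6

The green cube moved from about (15.3, 3.3) to (15.5, 5.9), a distance of √(0.2² + 2.6²) ≈ 2.6.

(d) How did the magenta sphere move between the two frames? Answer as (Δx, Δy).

(1.3, 2.4)

From the two frames, the magenta sphere sits at roughly (13.7, 1.9) before and (15.0, 4.3) after.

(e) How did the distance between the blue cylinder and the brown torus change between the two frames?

-3.1

They were about 6.4 units apart before and 3.3 after — 3.1 units closer together.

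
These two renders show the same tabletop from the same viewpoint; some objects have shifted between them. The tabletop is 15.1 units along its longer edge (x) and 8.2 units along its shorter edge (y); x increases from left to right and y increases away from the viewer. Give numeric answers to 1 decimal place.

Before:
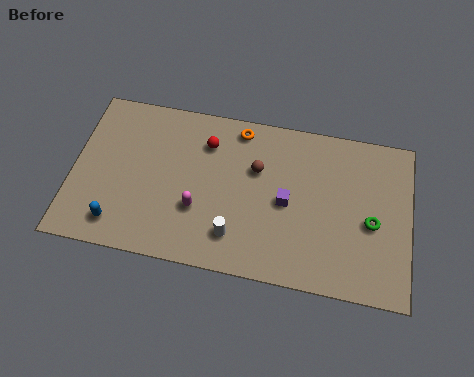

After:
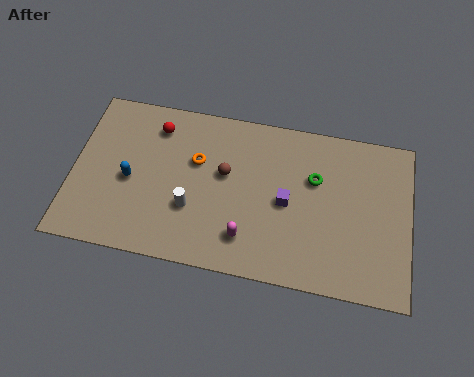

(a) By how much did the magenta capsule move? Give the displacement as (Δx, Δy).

(2.2, -1.0)

The magenta capsule started near (5.7, 2.8) and ended near (7.9, 1.8).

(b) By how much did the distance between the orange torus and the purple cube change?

+0.3

Before: roughly 4.0 units apart; after: 4.3. That's 0.3 units further apart.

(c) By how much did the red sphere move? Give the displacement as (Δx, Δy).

(-2.3, 0.4)

From the two frames, the red sphere sits at roughly (5.9, 6.2) before and (3.6, 6.6) after.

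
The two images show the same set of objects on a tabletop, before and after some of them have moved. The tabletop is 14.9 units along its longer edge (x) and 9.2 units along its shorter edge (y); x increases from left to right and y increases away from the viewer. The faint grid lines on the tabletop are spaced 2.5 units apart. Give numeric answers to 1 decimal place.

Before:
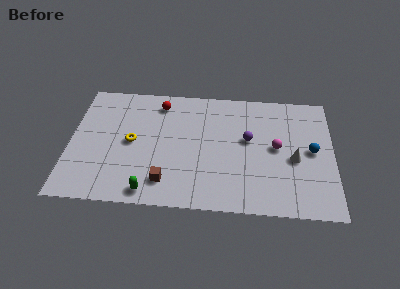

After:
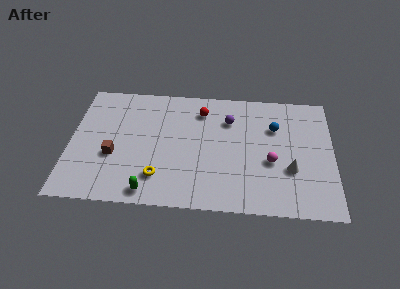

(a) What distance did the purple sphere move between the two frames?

1.8

From (10.1, 5.3) to (9.0, 6.7), the purple sphere covered √(1.1² + 1.4²) ≈ 1.8 units.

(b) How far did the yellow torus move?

3.0

The yellow torus was near (3.5, 4.6) before and (5.1, 2.1) after, so it travelled √(1.6² + 2.5²) ≈ 3.0 units.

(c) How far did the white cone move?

0.8

From (12.7, 4.0) to (12.5, 3.2), the white cone covered √(0.2² + 0.8²) ≈ 0.8 units.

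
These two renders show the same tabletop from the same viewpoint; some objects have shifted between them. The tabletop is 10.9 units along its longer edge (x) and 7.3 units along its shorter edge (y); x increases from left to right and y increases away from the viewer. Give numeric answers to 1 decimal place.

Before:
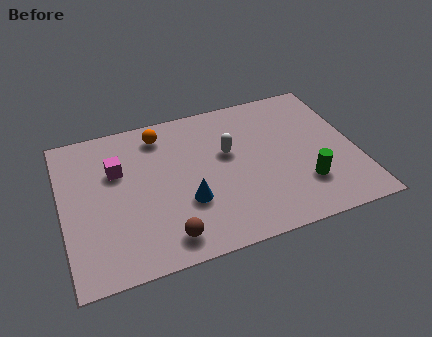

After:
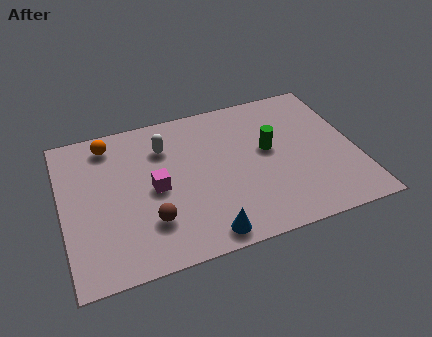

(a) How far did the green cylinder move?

2.4

From (8.8, 2.0) to (7.7, 4.1), the green cylinder covered √(1.1² + 2.1²) ≈ 2.4 units.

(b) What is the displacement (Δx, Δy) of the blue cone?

(0.5, -1.7)

The blue cone started near (4.5, 2.5) and ended near (5.0, 0.8).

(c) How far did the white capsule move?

2.5

The white capsule was near (6.2, 4.4) before and (3.9, 5.4) after, so it travelled √(2.3² + 1.0²) ≈ 2.5 units.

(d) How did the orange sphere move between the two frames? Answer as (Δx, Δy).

(-1.9, 0.1)

The orange sphere started near (3.8, 6.1) and ended near (1.9, 6.2).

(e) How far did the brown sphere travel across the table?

1.0

The brown sphere moved from about (3.6, 1.1) to (3.1, 2.0), a distance of √(0.5² + 0.9²) ≈ 1.0.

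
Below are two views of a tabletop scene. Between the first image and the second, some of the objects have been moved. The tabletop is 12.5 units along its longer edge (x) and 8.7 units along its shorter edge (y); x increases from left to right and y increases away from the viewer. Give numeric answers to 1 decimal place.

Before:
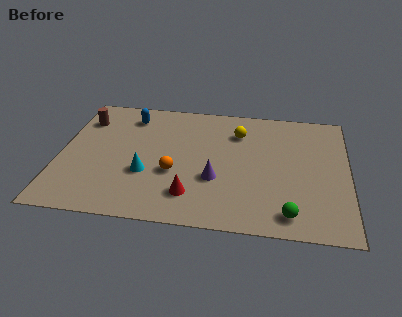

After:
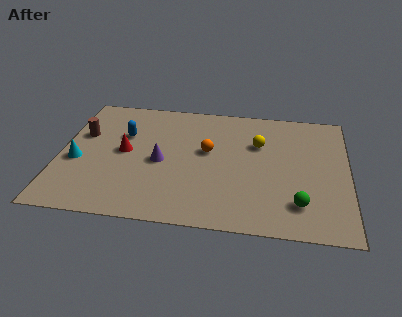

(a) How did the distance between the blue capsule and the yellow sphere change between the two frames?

+1.1

They were about 4.8 units apart before and 5.9 after — 1.1 units further apart.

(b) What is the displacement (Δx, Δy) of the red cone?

(-3.0, 2.6)

The red cone started near (5.8, 1.9) and ended near (2.8, 4.5).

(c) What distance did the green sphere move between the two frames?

0.8

The green sphere moved from about (10.0, 1.2) to (10.4, 1.9), a distance of √(0.4² + 0.7²) ≈ 0.8.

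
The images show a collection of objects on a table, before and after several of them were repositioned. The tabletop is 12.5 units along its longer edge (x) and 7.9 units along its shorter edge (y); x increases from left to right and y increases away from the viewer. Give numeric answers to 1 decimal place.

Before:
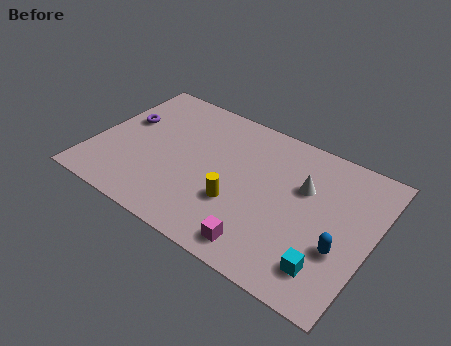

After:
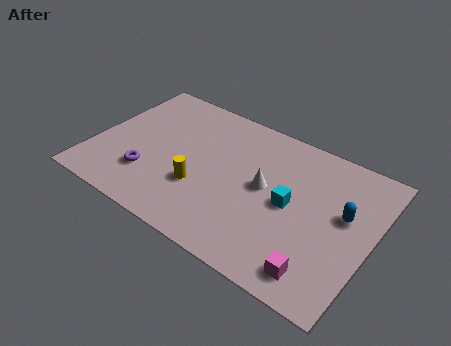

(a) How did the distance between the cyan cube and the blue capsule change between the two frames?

+1.1

They were about 1.3 units apart before and 2.4 after — 1.1 units further apart.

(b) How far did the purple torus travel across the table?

3.1

The purple torus moved from about (1.1, 4.8) to (2.7, 2.2), a distance of √(1.6² + 2.6²) ≈ 3.1.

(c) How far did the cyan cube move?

3.0

From (10.9, 1.6) to (8.9, 3.9), the cyan cube covered √(2.0² + 2.3²) ≈ 3.0 units.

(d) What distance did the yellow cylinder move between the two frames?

1.7

The yellow cylinder was near (6.7, 2.7) before and (5.0, 2.7) after, so it travelled √(1.7² + 0.0²) ≈ 1.7 units.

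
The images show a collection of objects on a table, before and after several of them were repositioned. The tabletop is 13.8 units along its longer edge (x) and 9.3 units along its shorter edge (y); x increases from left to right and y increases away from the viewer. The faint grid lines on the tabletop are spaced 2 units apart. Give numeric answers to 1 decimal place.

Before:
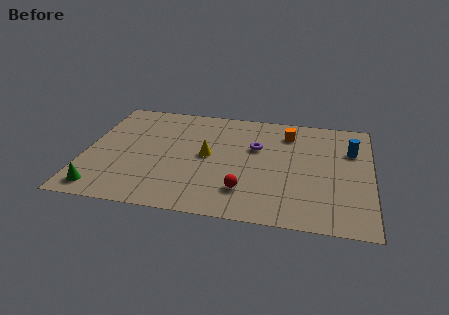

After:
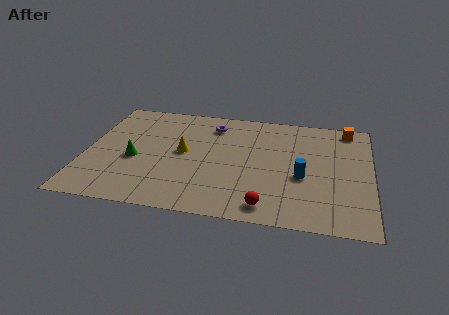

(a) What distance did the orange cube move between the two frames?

3.0

The orange cube was near (9.7, 7.4) before and (12.6, 8.3) after, so it travelled √(2.9² + 0.9²) ≈ 3.0 units.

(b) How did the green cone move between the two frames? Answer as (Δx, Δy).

(1.4, 2.7)

The green cone started near (1.0, 1.2) and ended near (2.4, 3.9).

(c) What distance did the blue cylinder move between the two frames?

3.5

From (12.8, 6.4) to (10.5, 3.8), the blue cylinder covered √(2.3² + 2.6²) ≈ 3.5 units.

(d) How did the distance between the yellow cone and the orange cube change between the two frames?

+4.0

The distance was about 4.6 in the first image and 8.6 in the second, so they moved 4.0 units further apart.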